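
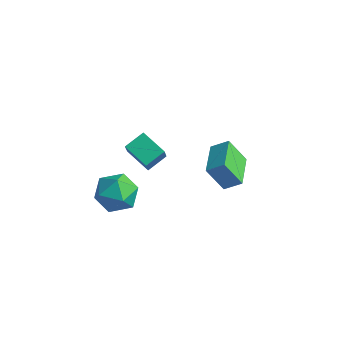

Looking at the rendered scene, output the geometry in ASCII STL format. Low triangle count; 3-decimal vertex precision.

solid 
facet normal 0.217 0.953 0.211
outer loop
vertex 1.184 -1.36 0.28
vertex 0.668 -1.493 1.412
vertex 1.885 -1.734 1.247
endloop
endfacet
facet normal 0.695 0.677 -0.242
outer loop
vertex 1.184 -1.36 0.28
vertex 1.885 -1.734 1.247
vertex 2.023 -2.276 0.127
endloop
endfacet
facet normal 0.345 0.453 -0.822
outer loop
vertex 1.184 -1.36 0.28
vertex 2.023 -2.276 0.127
vertex 0.892 -2.37 -0.399
endloop
endfacet
facet normal -0.349 0.590 -0.728
outer loop
vertex 1.184 -1.36 0.28
vertex 0.892 -2.37 -0.399
vertex 0.054 -1.886 0.395
endloop
endfacet
facet normal -0.428 0.899 -0.089
outer loop
vertex 1.184 -1.36 0.28
vertex 0.054 -1.886 0.395
vertex 0.668 -1.493 1.412
endloop
endfacet
facet normal 0.992 0.108 0.070
outer loop
vertex 2.023 -2.276 0.127
vertex 1.885 -1.734 1.247
vertex 2.026 -2.974 1.165
endloop
endfacet
facet normal 0.219 0.555 0.803
outer loop
vertex 1.885 -1.734 1.247
vertex 0.668 -1.493 1.412
vertex 1.188 -2.49 1.959
endloop
endfacet
facet normal -0.825 0.468 0.317
outer loop
vertex 0.668 -1.493 1.412
vertex 0.054 -1.886 0.395
vertex 0.057 -2.584 1.433
endloop
endfacet
facet normal -0.697 -0.032 -0.716
outer loop
vertex 0.054 -1.886 0.395
vertex 0.892 -2.37 -0.399
vertex 0.195 -3.126 0.313
endloop
endfacet
facet normal 0.425 -0.255 -0.869
outer loop
vertex 0.892 -2.37 -0.399
vertex 2.023 -2.276 0.127
vertex 1.412 -3.367 0.148
endloop
endfacet
facet normal 0.349 -0.590 0.728
outer loop
vertex 0.896 -3.5 1.28
vertex 2.026 -2.974 1.165
vertex 1.188 -2.49 1.959
endloop
endfacet
facet normal -0.345 -0.453 0.822
outer loop
vertex 0.896 -3.5 1.28
vertex 1.188 -2.49 1.959
vertex 0.057 -2.584 1.433
endloop
endfacet
facet normal -0.695 -0.677 0.242
outer loop
vertex 0.896 -3.5 1.28
vertex 0.057 -2.584 1.433
vertex 0.195 -3.126 0.313
endloop
endfacet
facet normal -0.217 -0.953 -0.211
outer loop
vertex 0.896 -3.5 1.28
vertex 0.195 -3.126 0.313
vertex 1.412 -3.367 0.148
endloop
endfacet
facet normal 0.428 -0.899 0.089
outer loop
vertex 0.896 -3.5 1.28
vertex 1.412 -3.367 0.148
vertex 2.026 -2.974 1.165
endloop
endfacet
facet normal 0.697 0.032 0.716
outer loop
vertex 1.188 -2.49 1.959
vertex 2.026 -2.974 1.165
vertex 1.885 -1.734 1.247
endloop
endfacet
facet normal -0.425 0.255 0.869
outer loop
vertex 0.057 -2.584 1.433
vertex 1.188 -2.49 1.959
vertex 0.668 -1.493 1.412
endloop
endfacet
facet normal -0.992 -0.108 -0.070
outer loop
vertex 0.195 -3.126 0.313
vertex 0.057 -2.584 1.433
vertex 0.054 -1.886 0.395
endloop
endfacet
facet normal -0.219 -0.555 -0.803
outer loop
vertex 1.412 -3.367 0.148
vertex 0.195 -3.126 0.313
vertex 0.892 -2.37 -0.399
endloop
endfacet
facet normal 0.825 -0.468 -0.317
outer loop
vertex 2.026 -2.974 1.165
vertex 1.412 -3.367 0.148
vertex 2.023 -2.276 0.127
endloop
endfacet
facet normal -0.338 0.465 -0.818
outer loop
vertex -0.074 -0.427 2.001
vertex 0.164 0.662 2.521
vertex 1.363 -0.451 1.393
endloop
endfacet
facet normal -0.194 -0.885 -0.423
outer loop
vertex 1.836 -1.102 2.539
vertex -0.074 -0.427 2.001
vertex 1.363 -0.451 1.393
endloop
endfacet
facet normal -0.338 0.465 -0.818
outer loop
vertex 1.363 -0.451 1.393
vertex 0.164 0.662 2.521
vertex 1.601 0.638 1.914
endloop
endfacet
facet normal 0.921 -0.015 -0.389
outer loop
vertex 1.601 0.638 1.914
vertex 1.836 -1.102 2.539
vertex 1.363 -0.451 1.393
endloop
endfacet
facet normal -0.921 0.016 0.389
outer loop
vertex -0.074 -0.427 2.001
vertex 0.637 0.011 3.667
vertex 0.164 0.662 2.521
endloop
endfacet
facet normal -0.194 -0.885 -0.423
outer loop
vertex 0.399 -1.078 3.146
vertex -0.074 -0.427 2.001
vertex 1.836 -1.102 2.539
endloop
endfacet
facet normal -0.921 0.015 0.389
outer loop
vertex 0.399 -1.078 3.146
vertex 0.637 0.011 3.667
vertex -0.074 -0.427 2.001
endloop
endfacet
facet normal 0.193 0.885 0.423
outer loop
vertex 0.164 0.662 2.521
vertex 0.637 0.011 3.667
vertex 1.601 0.638 1.914
endloop
endfacet
facet normal 0.921 -0.015 -0.389
outer loop
vertex 2.074 -0.013 3.059
vertex 1.836 -1.102 2.539
vertex 1.601 0.638 1.914
endloop
endfacet
facet normal 0.194 0.885 0.423
outer loop
vertex 1.601 0.638 1.914
vertex 0.637 0.011 3.667
vertex 2.074 -0.013 3.059
endloop
endfacet
facet normal 0.338 -0.465 0.818
outer loop
vertex 2.074 -0.013 3.059
vertex 0.399 -1.078 3.146
vertex 1.836 -1.102 2.539
endloop
endfacet
facet normal 0.338 -0.465 0.818
outer loop
vertex 0.637 0.011 3.667
vertex 0.399 -1.078 3.146
vertex 2.074 -0.013 3.059
endloop
endfacet
facet normal -0.566 0.824 0.005
outer loop
vertex 2.544 4.349 1.165
vertex 3.304 4.88 -0.273
vertex 1.773 3.823 0.563
endloop
endfacet
facet normal -0.445 -0.310 0.840
outer loop
vertex 2.956 2.1 0.553
vertex 2.544 4.349 1.165
vertex 1.773 3.823 0.563
endloop
endfacet
facet normal -0.566 0.824 0.005
outer loop
vertex 1.773 3.823 0.563
vertex 3.304 4.88 -0.273
vertex 2.533 4.354 -0.874
endloop
endfacet
facet normal -0.694 -0.473 -0.542
outer loop
vertex 2.533 4.354 -0.874
vertex 2.956 2.1 0.553
vertex 1.773 3.823 0.563
endloop
endfacet
facet normal 0.694 0.474 0.542
outer loop
vertex 2.544 4.349 1.165
vertex 4.487 3.157 -0.283
vertex 3.304 4.88 -0.273
endloop
endfacet
facet normal -0.444 -0.310 0.841
outer loop
vertex 3.727 2.626 1.154
vertex 2.544 4.349 1.165
vertex 2.956 2.1 0.553
endloop
endfacet
facet normal 0.694 0.473 0.542
outer loop
vertex 3.727 2.626 1.154
vertex 4.487 3.157 -0.283
vertex 2.544 4.349 1.165
endloop
endfacet
facet normal 0.444 0.310 -0.841
outer loop
vertex 3.304 4.88 -0.273
vertex 4.487 3.157 -0.283
vertex 2.533 4.354 -0.874
endloop
endfacet
facet normal -0.694 -0.473 -0.542
outer loop
vertex 3.716 2.631 -0.885
vertex 2.956 2.1 0.553
vertex 2.533 4.354 -0.874
endloop
endfacet
facet normal 0.444 0.310 -0.840
outer loop
vertex 2.533 4.354 -0.874
vertex 4.487 3.157 -0.283
vertex 3.716 2.631 -0.885
endloop
endfacet
facet normal 0.566 -0.824 -0.005
outer loop
vertex 3.716 2.631 -0.885
vertex 3.727 2.626 1.154
vertex 2.956 2.1 0.553
endloop
endfacet
facet normal 0.566 -0.824 -0.005
outer loop
vertex 4.487 3.157 -0.283
vertex 3.727 2.626 1.154
vertex 3.716 2.631 -0.885
endloop
endfacet

endsolid


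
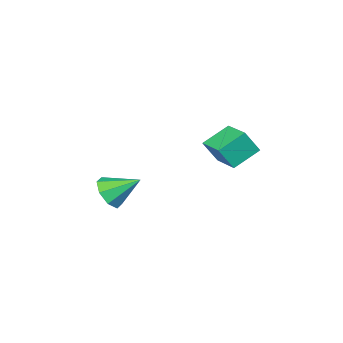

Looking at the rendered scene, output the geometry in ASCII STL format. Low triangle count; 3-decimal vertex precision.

solid 
facet normal 0.606 -0.560 -0.565
outer loop
vertex 3.447 -2.878 -0.41
vertex 2.692 -3.254 -0.847
vertex 3.249 -2.499 -0.998
endloop
endfacet
facet normal 0.384 0.829 0.405
outer loop
vertex 3.447 -2.878 -0.41
vertex 3.249 -2.499 -0.998
vertex 1.668 -2.306 0.107
endloop
endfacet
facet normal 0.607 -0.560 -0.564
outer loop
vertex 3.249 -2.499 -0.998
vertex 2.692 -3.254 -0.847
vertex 2.725 -2.563 -1.498
endloop
endfacet
facet normal 0.019 0.989 -0.146
outer loop
vertex 3.249 -2.499 -0.998
vertex 2.725 -2.563 -1.498
vertex 1.668 -2.306 0.107
endloop
endfacet
facet normal 0.605 -0.561 -0.565
outer loop
vertex 2.725 -2.563 -1.498
vertex 2.692 -3.254 -0.847
vertex 2.181 -3.031 -1.616
endloop
endfacet
facet normal -0.520 0.721 -0.458
outer loop
vertex 2.725 -2.563 -1.498
vertex 2.181 -3.031 -1.616
vertex 1.668 -2.306 0.107
endloop
endfacet
facet normal 0.606 -0.560 -0.565
outer loop
vertex 2.181 -3.031 -1.616
vertex 2.692 -3.254 -0.847
vertex 1.937 -3.63 -1.284
endloop
endfacet
facet normal -0.919 0.181 -0.350
outer loop
vertex 2.181 -3.031 -1.616
vertex 1.937 -3.63 -1.284
vertex 1.668 -2.306 0.107
endloop
endfacet
facet normal 0.606 -0.561 -0.564
outer loop
vertex 1.937 -3.63 -1.284
vertex 2.692 -3.254 -0.847
vertex 2.135 -4.008 -0.695
endloop
endfacet
facet normal -0.943 -0.313 0.116
outer loop
vertex 1.937 -3.63 -1.284
vertex 2.135 -4.008 -0.695
vertex 1.668 -2.306 0.107
endloop
endfacet
facet normal 0.605 -0.561 -0.565
outer loop
vertex 2.135 -4.008 -0.695
vertex 2.692 -3.254 -0.847
vertex 2.659 -3.945 -0.196
endloop
endfacet
facet normal -0.577 -0.472 0.666
outer loop
vertex 2.135 -4.008 -0.695
vertex 2.659 -3.945 -0.196
vertex 1.668 -2.306 0.107
endloop
endfacet
facet normal 0.606 -0.561 -0.564
outer loop
vertex 2.659 -3.945 -0.196
vertex 2.692 -3.254 -0.847
vertex 3.203 -3.477 -0.077
endloop
endfacet
facet normal -0.038 -0.204 0.978
outer loop
vertex 2.659 -3.945 -0.196
vertex 3.203 -3.477 -0.077
vertex 1.668 -2.306 0.107
endloop
endfacet
facet normal 0.606 -0.561 -0.564
outer loop
vertex 3.203 -3.477 -0.077
vertex 2.692 -3.254 -0.847
vertex 3.447 -2.878 -0.41
endloop
endfacet
facet normal 0.361 0.336 0.870
outer loop
vertex 3.203 -3.477 -0.077
vertex 3.447 -2.878 -0.41
vertex 1.668 -2.306 0.107
endloop
endfacet
facet normal -0.878 0.048 0.477
outer loop
vertex -3.413 -2.806 1.782
vertex -3.127 -1.148 2.142
vertex -4.011 -2.456 0.647
endloop
endfacet
facet normal -0.167 -0.964 -0.209
outer loop
vertex -2.633 -2.532 -0.102
vertex -3.413 -2.806 1.782
vertex -4.011 -2.456 0.647
endloop
endfacet
facet normal -0.878 0.048 0.477
outer loop
vertex -4.011 -2.456 0.647
vertex -3.127 -1.148 2.142
vertex -3.725 -0.799 1.006
endloop
endfacet
facet normal -0.450 0.263 -0.854
outer loop
vertex -3.725 -0.799 1.006
vertex -2.633 -2.532 -0.102
vertex -4.011 -2.456 0.647
endloop
endfacet
facet normal 0.450 -0.263 0.854
outer loop
vertex -3.413 -2.806 1.782
vertex -1.749 -1.224 1.393
vertex -3.127 -1.148 2.142
endloop
endfacet
facet normal -0.166 -0.964 -0.209
outer loop
vertex -2.035 -2.881 1.034
vertex -3.413 -2.806 1.782
vertex -2.633 -2.532 -0.102
endloop
endfacet
facet normal 0.449 -0.263 0.854
outer loop
vertex -2.035 -2.881 1.034
vertex -1.749 -1.224 1.393
vertex -3.413 -2.806 1.782
endloop
endfacet
facet normal 0.166 0.964 0.208
outer loop
vertex -3.127 -1.148 2.142
vertex -1.749 -1.224 1.393
vertex -3.725 -0.799 1.006
endloop
endfacet
facet normal -0.449 0.263 -0.854
outer loop
vertex -2.347 -0.874 0.258
vertex -2.633 -2.532 -0.102
vertex -3.725 -0.799 1.006
endloop
endfacet
facet normal 0.166 0.964 0.210
outer loop
vertex -3.725 -0.799 1.006
vertex -1.749 -1.224 1.393
vertex -2.347 -0.874 0.258
endloop
endfacet
facet normal 0.878 -0.048 -0.477
outer loop
vertex -2.347 -0.874 0.258
vertex -2.035 -2.881 1.034
vertex -2.633 -2.532 -0.102
endloop
endfacet
facet normal 0.878 -0.048 -0.477
outer loop
vertex -1.749 -1.224 1.393
vertex -2.035 -2.881 1.034
vertex -2.347 -0.874 0.258
endloop
endfacet

endsolid


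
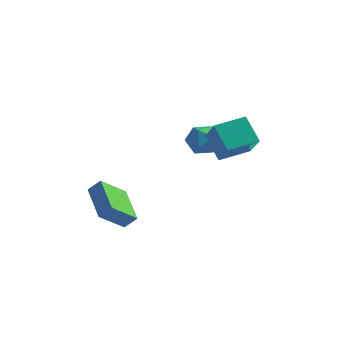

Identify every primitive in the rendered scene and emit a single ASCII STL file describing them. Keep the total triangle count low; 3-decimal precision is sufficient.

solid 
facet normal 0.403 -0.095 0.910
outer loop
vertex -0.316 2.024 1.734
vertex -0.726 1.177 1.827
vertex 0.139 1.244 1.451
endloop
endfacet
facet normal 0.820 0.302 0.487
outer loop
vertex -0.316 2.024 1.734
vertex 0.139 1.244 1.451
vertex 0.166 2.028 0.92
endloop
endfacet
facet normal 0.437 0.860 0.263
outer loop
vertex -0.316 2.024 1.734
vertex 0.166 2.028 0.92
vertex -0.682 2.444 0.969
endloop
endfacet
facet normal -0.215 0.809 0.547
outer loop
vertex -0.316 2.024 1.734
vertex -0.682 2.444 0.969
vertex -1.234 1.918 1.53
endloop
endfacet
facet normal -0.236 0.218 0.947
outer loop
vertex -0.316 2.024 1.734
vertex -1.234 1.918 1.53
vertex -0.726 1.177 1.827
endloop
endfacet
facet normal 0.992 -0.091 -0.084
outer loop
vertex 0.166 2.028 0.92
vertex 0.139 1.244 1.451
vertex 0.054 1.182 0.51
endloop
endfacet
facet normal 0.318 -0.733 0.601
outer loop
vertex 0.139 1.244 1.451
vertex -0.726 1.177 1.827
vertex -0.498 0.656 1.071
endloop
endfacet
facet normal -0.716 -0.226 0.661
outer loop
vertex -0.726 1.177 1.827
vertex -1.234 1.918 1.53
vertex -1.346 1.072 1.12
endloop
endfacet
facet normal -0.683 0.731 0.014
outer loop
vertex -1.234 1.918 1.53
vertex -0.682 2.444 0.969
vertex -1.319 1.856 0.589
endloop
endfacet
facet normal 0.373 0.813 -0.448
outer loop
vertex -0.682 2.444 0.969
vertex 0.166 2.028 0.92
vertex -0.454 1.923 0.213
endloop
endfacet
facet normal 0.215 -0.809 -0.547
outer loop
vertex -0.864 1.076 0.306
vertex 0.054 1.182 0.51
vertex -0.498 0.656 1.071
endloop
endfacet
facet normal -0.437 -0.860 -0.263
outer loop
vertex -0.864 1.076 0.306
vertex -0.498 0.656 1.071
vertex -1.346 1.072 1.12
endloop
endfacet
facet normal -0.820 -0.302 -0.487
outer loop
vertex -0.864 1.076 0.306
vertex -1.346 1.072 1.12
vertex -1.319 1.856 0.589
endloop
endfacet
facet normal -0.403 0.095 -0.910
outer loop
vertex -0.864 1.076 0.306
vertex -1.319 1.856 0.589
vertex -0.454 1.923 0.213
endloop
endfacet
facet normal 0.236 -0.218 -0.947
outer loop
vertex -0.864 1.076 0.306
vertex -0.454 1.923 0.213
vertex 0.054 1.182 0.51
endloop
endfacet
facet normal 0.683 -0.731 -0.014
outer loop
vertex -0.498 0.656 1.071
vertex 0.054 1.182 0.51
vertex 0.139 1.244 1.451
endloop
endfacet
facet normal -0.373 -0.813 0.448
outer loop
vertex -1.346 1.072 1.12
vertex -0.498 0.656 1.071
vertex -0.726 1.177 1.827
endloop
endfacet
facet normal -0.992 0.091 0.084
outer loop
vertex -1.319 1.856 0.589
vertex -1.346 1.072 1.12
vertex -1.234 1.918 1.53
endloop
endfacet
facet normal -0.318 0.733 -0.601
outer loop
vertex -0.454 1.923 0.213
vertex -1.319 1.856 0.589
vertex -0.682 2.444 0.969
endloop
endfacet
facet normal 0.716 0.226 -0.661
outer loop
vertex 0.054 1.182 0.51
vertex -0.454 1.923 0.213
vertex 0.166 2.028 0.92
endloop
endfacet
facet normal -0.705 -0.696 -0.137
outer loop
vertex 0.619 -0.534 3.292
vertex -0.154 0.52 1.913
vertex 1.519 -1.241 2.247
endloop
endfacet
facet normal 0.407 -0.555 0.726
outer loop
vertex 2.654 -0.12 2.467
vertex 0.619 -0.534 3.292
vertex 1.519 -1.241 2.247
endloop
endfacet
facet normal -0.705 -0.696 -0.137
outer loop
vertex 1.519 -1.241 2.247
vertex -0.154 0.52 1.913
vertex 0.746 -0.187 0.868
endloop
endfacet
facet normal 0.581 -0.456 -0.674
outer loop
vertex 0.746 -0.187 0.868
vertex 2.654 -0.12 2.467
vertex 1.519 -1.241 2.247
endloop
endfacet
facet normal -0.581 0.456 0.674
outer loop
vertex 0.619 -0.534 3.292
vertex 0.981 1.641 2.133
vertex -0.154 0.52 1.913
endloop
endfacet
facet normal 0.407 -0.555 0.726
outer loop
vertex 1.754 0.587 3.512
vertex 0.619 -0.534 3.292
vertex 2.654 -0.12 2.467
endloop
endfacet
facet normal -0.581 0.456 0.674
outer loop
vertex 1.754 0.587 3.512
vertex 0.981 1.641 2.133
vertex 0.619 -0.534 3.292
endloop
endfacet
facet normal -0.407 0.555 -0.726
outer loop
vertex -0.154 0.52 1.913
vertex 0.981 1.641 2.133
vertex 0.746 -0.187 0.868
endloop
endfacet
facet normal 0.581 -0.456 -0.674
outer loop
vertex 1.881 0.934 1.088
vertex 2.654 -0.12 2.467
vertex 0.746 -0.187 0.868
endloop
endfacet
facet normal -0.407 0.555 -0.726
outer loop
vertex 0.746 -0.187 0.868
vertex 0.981 1.641 2.133
vertex 1.881 0.934 1.088
endloop
endfacet
facet normal 0.705 0.696 0.137
outer loop
vertex 1.881 0.934 1.088
vertex 1.754 0.587 3.512
vertex 2.654 -0.12 2.467
endloop
endfacet
facet normal 0.705 0.696 0.137
outer loop
vertex 0.981 1.641 2.133
vertex 1.754 0.587 3.512
vertex 1.881 0.934 1.088
endloop
endfacet
facet normal -0.668 -0.240 -0.704
outer loop
vertex -3.811 -3.545 -1.911
vertex -5.024 -1.896 -1.322
vertex -2.978 -2.526 -3.049
endloop
endfacet
facet normal 0.569 -0.774 -0.277
outer loop
vertex -2.416 -2.324 -2.458
vertex -3.811 -3.545 -1.911
vertex -2.978 -2.526 -3.049
endloop
endfacet
facet normal -0.668 -0.240 -0.704
outer loop
vertex -2.978 -2.526 -3.049
vertex -5.024 -1.896 -1.322
vertex -4.191 -0.877 -2.46
endloop
endfacet
facet normal 0.478 0.586 -0.655
outer loop
vertex -4.191 -0.877 -2.46
vertex -2.416 -2.324 -2.458
vertex -2.978 -2.526 -3.049
endloop
endfacet
facet normal -0.478 -0.586 0.655
outer loop
vertex -3.811 -3.545 -1.911
vertex -4.462 -1.694 -0.731
vertex -5.024 -1.896 -1.322
endloop
endfacet
facet normal 0.569 -0.774 -0.277
outer loop
vertex -3.249 -3.343 -1.32
vertex -3.811 -3.545 -1.911
vertex -2.416 -2.324 -2.458
endloop
endfacet
facet normal -0.478 -0.586 0.655
outer loop
vertex -3.249 -3.343 -1.32
vertex -4.462 -1.694 -0.731
vertex -3.811 -3.545 -1.911
endloop
endfacet
facet normal -0.569 0.774 0.277
outer loop
vertex -5.024 -1.896 -1.322
vertex -4.462 -1.694 -0.731
vertex -4.191 -0.877 -2.46
endloop
endfacet
facet normal 0.478 0.586 -0.655
outer loop
vertex -3.629 -0.675 -1.869
vertex -2.416 -2.324 -2.458
vertex -4.191 -0.877 -2.46
endloop
endfacet
facet normal -0.569 0.774 0.277
outer loop
vertex -4.191 -0.877 -2.46
vertex -4.462 -1.694 -0.731
vertex -3.629 -0.675 -1.869
endloop
endfacet
facet normal 0.668 0.240 0.704
outer loop
vertex -3.629 -0.675 -1.869
vertex -3.249 -3.343 -1.32
vertex -2.416 -2.324 -2.458
endloop
endfacet
facet normal 0.668 0.240 0.704
outer loop
vertex -4.462 -1.694 -0.731
vertex -3.249 -3.343 -1.32
vertex -3.629 -0.675 -1.869
endloop
endfacet

endsolid


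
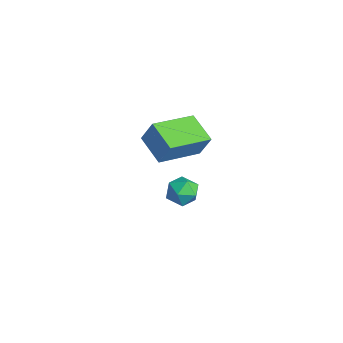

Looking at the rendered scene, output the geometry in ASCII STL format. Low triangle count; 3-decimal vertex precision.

solid 
facet normal -0.941 -0.053 0.335
outer loop
vertex -1.399 -3.151 3.764
vertex -1.66 -1.41 3.305
vertex -1.706 -3.437 2.856
endloop
endfacet
facet normal 0.144 -0.957 0.253
outer loop
vertex -0.52 -3.37 2.435
vertex -1.399 -3.151 3.764
vertex -1.706 -3.437 2.856
endloop
endfacet
facet normal -0.941 -0.053 0.335
outer loop
vertex -1.706 -3.437 2.856
vertex -1.66 -1.41 3.305
vertex -1.967 -1.695 2.397
endloop
endfacet
facet normal -0.306 -0.285 -0.908
outer loop
vertex -1.967 -1.695 2.397
vertex -0.52 -3.37 2.435
vertex -1.706 -3.437 2.856
endloop
endfacet
facet normal 0.306 0.285 0.908
outer loop
vertex -1.399 -3.151 3.764
vertex -0.474 -1.343 2.884
vertex -1.66 -1.41 3.305
endloop
endfacet
facet normal 0.143 -0.957 0.252
outer loop
vertex -0.213 -3.085 3.343
vertex -1.399 -3.151 3.764
vertex -0.52 -3.37 2.435
endloop
endfacet
facet normal 0.306 0.285 0.908
outer loop
vertex -0.213 -3.085 3.343
vertex -0.474 -1.343 2.884
vertex -1.399 -3.151 3.764
endloop
endfacet
facet normal -0.143 0.957 -0.252
outer loop
vertex -1.66 -1.41 3.305
vertex -0.474 -1.343 2.884
vertex -1.967 -1.695 2.397
endloop
endfacet
facet normal -0.306 -0.285 -0.908
outer loop
vertex -0.781 -1.629 1.976
vertex -0.52 -3.37 2.435
vertex -1.967 -1.695 2.397
endloop
endfacet
facet normal -0.143 0.957 -0.253
outer loop
vertex -1.967 -1.695 2.397
vertex -0.474 -1.343 2.884
vertex -0.781 -1.629 1.976
endloop
endfacet
facet normal 0.941 0.053 -0.335
outer loop
vertex -0.781 -1.629 1.976
vertex -0.213 -3.085 3.343
vertex -0.52 -3.37 2.435
endloop
endfacet
facet normal 0.941 0.053 -0.335
outer loop
vertex -0.474 -1.343 2.884
vertex -0.213 -3.085 3.343
vertex -0.781 -1.629 1.976
endloop
endfacet
facet normal -0.046 0.918 -0.394
outer loop
vertex -1.997 -1.117 -1.968
vertex -2.68 -1.099 -1.846
vertex -2.235 -0.87 -1.365
endloop
endfacet
facet normal 0.591 0.801 -0.095
outer loop
vertex -1.997 -1.117 -1.968
vertex -2.235 -0.87 -1.365
vertex -1.677 -1.283 -1.375
endloop
endfacet
facet normal 0.882 0.231 -0.411
outer loop
vertex -1.997 -1.117 -1.968
vertex -1.677 -1.283 -1.375
vertex -1.778 -1.767 -1.863
endloop
endfacet
facet normal 0.425 -0.003 -0.905
outer loop
vertex -1.997 -1.117 -1.968
vertex -1.778 -1.767 -1.863
vertex -2.397 -1.653 -2.154
endloop
endfacet
facet normal -0.149 0.421 -0.895
outer loop
vertex -1.997 -1.117 -1.968
vertex -2.397 -1.653 -2.154
vertex -2.68 -1.099 -1.846
endloop
endfacet
facet normal 0.486 0.642 0.593
outer loop
vertex -1.677 -1.283 -1.375
vertex -2.235 -0.87 -1.365
vertex -2.163 -1.367 -0.886
endloop
endfacet
facet normal -0.545 0.831 0.108
outer loop
vertex -2.235 -0.87 -1.365
vertex -2.68 -1.099 -1.846
vertex -2.782 -1.253 -1.177
endloop
endfacet
facet normal -0.711 0.027 -0.702
outer loop
vertex -2.68 -1.099 -1.846
vertex -2.397 -1.653 -2.154
vertex -2.883 -1.737 -1.665
endloop
endfacet
facet normal 0.216 -0.661 -0.718
outer loop
vertex -2.397 -1.653 -2.154
vertex -1.778 -1.767 -1.863
vertex -2.325 -2.15 -1.675
endloop
endfacet
facet normal 0.956 -0.281 0.081
outer loop
vertex -1.778 -1.767 -1.863
vertex -1.677 -1.283 -1.375
vertex -1.88 -1.921 -1.194
endloop
endfacet
facet normal -0.425 0.003 0.905
outer loop
vertex -2.563 -1.903 -1.072
vertex -2.163 -1.367 -0.886
vertex -2.782 -1.253 -1.177
endloop
endfacet
facet normal -0.882 -0.231 0.411
outer loop
vertex -2.563 -1.903 -1.072
vertex -2.782 -1.253 -1.177
vertex -2.883 -1.737 -1.665
endloop
endfacet
facet normal -0.591 -0.801 0.095
outer loop
vertex -2.563 -1.903 -1.072
vertex -2.883 -1.737 -1.665
vertex -2.325 -2.15 -1.675
endloop
endfacet
facet normal 0.046 -0.918 0.394
outer loop
vertex -2.563 -1.903 -1.072
vertex -2.325 -2.15 -1.675
vertex -1.88 -1.921 -1.194
endloop
endfacet
facet normal 0.149 -0.421 0.895
outer loop
vertex -2.563 -1.903 -1.072
vertex -1.88 -1.921 -1.194
vertex -2.163 -1.367 -0.886
endloop
endfacet
facet normal -0.216 0.661 0.718
outer loop
vertex -2.782 -1.253 -1.177
vertex -2.163 -1.367 -0.886
vertex -2.235 -0.87 -1.365
endloop
endfacet
facet normal -0.956 0.281 -0.081
outer loop
vertex -2.883 -1.737 -1.665
vertex -2.782 -1.253 -1.177
vertex -2.68 -1.099 -1.846
endloop
endfacet
facet normal -0.486 -0.642 -0.593
outer loop
vertex -2.325 -2.15 -1.675
vertex -2.883 -1.737 -1.665
vertex -2.397 -1.653 -2.154
endloop
endfacet
facet normal 0.545 -0.831 -0.108
outer loop
vertex -1.88 -1.921 -1.194
vertex -2.325 -2.15 -1.675
vertex -1.778 -1.767 -1.863
endloop
endfacet
facet normal 0.711 -0.027 0.702
outer loop
vertex -2.163 -1.367 -0.886
vertex -1.88 -1.921 -1.194
vertex -1.677 -1.283 -1.375
endloop
endfacet

endsolid


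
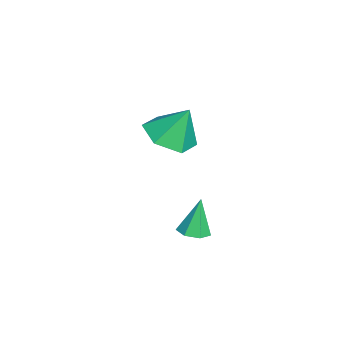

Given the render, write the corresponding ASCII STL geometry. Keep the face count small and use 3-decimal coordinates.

solid 
facet normal 0.223 -0.152 -0.963
outer loop
vertex 1.867 -1.804 -4.488
vertex 1.359 -1.529 -4.649
vertex 1.902 -1.289 -4.561
endloop
endfacet
facet normal 0.831 0.022 0.555
outer loop
vertex 1.867 -1.804 -4.488
vertex 1.902 -1.289 -4.561
vertex 1.041 -1.311 -3.271
endloop
endfacet
facet normal 0.223 -0.151 -0.963
outer loop
vertex 1.902 -1.289 -4.561
vertex 1.359 -1.529 -4.649
vertex 1.528 -0.955 -4.7
endloop
endfacet
facet normal 0.538 0.757 0.372
outer loop
vertex 1.902 -1.289 -4.561
vertex 1.528 -0.955 -4.7
vertex 1.041 -1.311 -3.271
endloop
endfacet
facet normal 0.221 -0.151 -0.963
outer loop
vertex 1.528 -0.955 -4.7
vertex 1.359 -1.529 -4.649
vertex 1.026 -1.053 -4.8
endloop
endfacet
facet normal -0.220 0.961 0.164
outer loop
vertex 1.528 -0.955 -4.7
vertex 1.026 -1.053 -4.8
vertex 1.041 -1.311 -3.271
endloop
endfacet
facet normal 0.221 -0.151 -0.964
outer loop
vertex 1.026 -1.053 -4.8
vertex 1.359 -1.529 -4.649
vertex 0.775 -1.509 -4.786
endloop
endfacet
facet normal -0.871 0.482 0.090
outer loop
vertex 1.026 -1.053 -4.8
vertex 0.775 -1.509 -4.786
vertex 1.041 -1.311 -3.271
endloop
endfacet
facet normal 0.221 -0.151 -0.964
outer loop
vertex 0.775 -1.509 -4.786
vertex 1.359 -1.529 -4.649
vertex 0.963 -1.98 -4.669
endloop
endfacet
facet normal -0.926 -0.319 0.204
outer loop
vertex 0.775 -1.509 -4.786
vertex 0.963 -1.98 -4.669
vertex 1.041 -1.311 -3.271
endloop
endfacet
facet normal 0.222 -0.153 -0.963
outer loop
vertex 0.963 -1.98 -4.669
vertex 1.359 -1.529 -4.649
vertex 1.449 -2.111 -4.536
endloop
endfacet
facet normal -0.342 -0.840 0.421
outer loop
vertex 0.963 -1.98 -4.669
vertex 1.449 -2.111 -4.536
vertex 1.041 -1.311 -3.271
endloop
endfacet
facet normal 0.223 -0.153 -0.963
outer loop
vertex 1.449 -2.111 -4.536
vertex 1.359 -1.529 -4.649
vertex 1.867 -1.804 -4.488
endloop
endfacet
facet normal 0.439 -0.688 0.577
outer loop
vertex 1.449 -2.111 -4.536
vertex 1.867 -1.804 -4.488
vertex 1.041 -1.311 -3.271
endloop
endfacet
facet normal -0.027 -0.454 -0.891
outer loop
vertex -1.891 -2.134 -3.155
vertex -2.8 -2.626 -2.877
vertex -2.834 -1.673 -3.362
endloop
endfacet
facet normal 0.417 0.902 0.111
outer loop
vertex -1.891 -2.134 -3.155
vertex -2.834 -1.673 -3.362
vertex -2.76 -1.934 -1.523
endloop
endfacet
facet normal -0.027 -0.454 -0.891
outer loop
vertex -2.834 -1.673 -3.362
vertex -2.8 -2.626 -2.877
vertex -3.743 -2.165 -3.084
endloop
endfacet
facet normal -0.437 0.888 0.144
outer loop
vertex -2.834 -1.673 -3.362
vertex -3.743 -2.165 -3.084
vertex -2.76 -1.934 -1.523
endloop
endfacet
facet normal -0.027 -0.455 -0.890
outer loop
vertex -3.743 -2.165 -3.084
vertex -2.8 -2.626 -2.877
vertex -3.709 -3.117 -2.598
endloop
endfacet
facet normal -0.839 0.223 0.496
outer loop
vertex -3.743 -2.165 -3.084
vertex -3.709 -3.117 -2.598
vertex -2.76 -1.934 -1.523
endloop
endfacet
facet normal -0.027 -0.455 -0.890
outer loop
vertex -3.709 -3.117 -2.598
vertex -2.8 -2.626 -2.877
vertex -2.766 -3.578 -2.391
endloop
endfacet
facet normal -0.389 -0.429 0.815
outer loop
vertex -3.709 -3.117 -2.598
vertex -2.766 -3.578 -2.391
vertex -2.76 -1.934 -1.523
endloop
endfacet
facet normal -0.026 -0.455 -0.890
outer loop
vertex -2.766 -3.578 -2.391
vertex -2.8 -2.626 -2.877
vertex -1.857 -3.087 -2.669
endloop
endfacet
facet normal 0.464 -0.415 0.783
outer loop
vertex -2.766 -3.578 -2.391
vertex -1.857 -3.087 -2.669
vertex -2.76 -1.934 -1.523
endloop
endfacet
facet normal -0.026 -0.455 -0.890
outer loop
vertex -1.857 -3.087 -2.669
vertex -2.8 -2.626 -2.877
vertex -1.891 -2.134 -3.155
endloop
endfacet
facet normal 0.867 0.251 0.431
outer loop
vertex -1.857 -3.087 -2.669
vertex -1.891 -2.134 -3.155
vertex -2.76 -1.934 -1.523
endloop
endfacet

endsolid


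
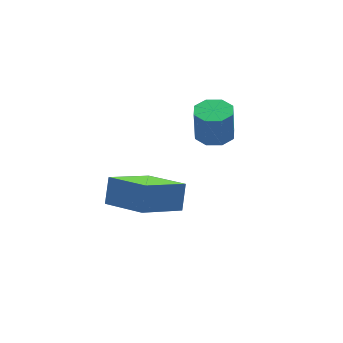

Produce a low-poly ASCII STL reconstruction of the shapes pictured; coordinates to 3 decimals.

solid 
facet normal -0.339 -0.445 -0.829
outer loop
vertex -2.334 -3.773 2.594
vertex -3.042 -2.029 1.948
vertex -0.505 -3.385 1.637
endloop
endfacet
facet normal 0.356 -0.876 0.325
outer loop
vertex -0.098 -2.851 2.632
vertex -2.334 -3.773 2.594
vertex -0.505 -3.385 1.637
endloop
endfacet
facet normal -0.339 -0.445 -0.829
outer loop
vertex -0.505 -3.385 1.637
vertex -3.042 -2.029 1.948
vertex -1.213 -1.641 0.991
endloop
endfacet
facet normal 0.871 0.185 -0.455
outer loop
vertex -1.213 -1.641 0.991
vertex -0.098 -2.851 2.632
vertex -0.505 -3.385 1.637
endloop
endfacet
facet normal -0.871 -0.185 0.455
outer loop
vertex -2.334 -3.773 2.594
vertex -2.635 -1.495 2.943
vertex -3.042 -2.029 1.948
endloop
endfacet
facet normal 0.356 -0.876 0.325
outer loop
vertex -1.927 -3.239 3.589
vertex -2.334 -3.773 2.594
vertex -0.098 -2.851 2.632
endloop
endfacet
facet normal -0.871 -0.185 0.455
outer loop
vertex -1.927 -3.239 3.589
vertex -2.635 -1.495 2.943
vertex -2.334 -3.773 2.594
endloop
endfacet
facet normal -0.356 0.876 -0.325
outer loop
vertex -3.042 -2.029 1.948
vertex -2.635 -1.495 2.943
vertex -1.213 -1.641 0.991
endloop
endfacet
facet normal 0.871 0.185 -0.455
outer loop
vertex -0.806 -1.107 1.986
vertex -0.098 -2.851 2.632
vertex -1.213 -1.641 0.991
endloop
endfacet
facet normal -0.356 0.876 -0.325
outer loop
vertex -1.213 -1.641 0.991
vertex -2.635 -1.495 2.943
vertex -0.806 -1.107 1.986
endloop
endfacet
facet normal 0.339 0.445 0.829
outer loop
vertex -0.806 -1.107 1.986
vertex -1.927 -3.239 3.589
vertex -0.098 -2.851 2.632
endloop
endfacet
facet normal 0.339 0.445 0.829
outer loop
vertex -2.635 -1.495 2.943
vertex -1.927 -3.239 3.589
vertex -0.806 -1.107 1.986
endloop
endfacet
facet normal 0.044 0.000 -0.999
outer loop
vertex 3.158 0.418 2.479
vertex 2.523 -0.1 2.451
vertex 2.607 0.716 2.455
endloop
endfacet
facet normal 0.475 0.880 0.021
outer loop
vertex 3.158 0.418 2.479
vertex 2.607 0.716 2.455
vertex 3.093 0.417 3.977
endloop
endfacet
facet normal 0.475 0.880 0.021
outer loop
vertex 3.093 0.417 3.977
vertex 2.607 0.716 2.455
vertex 2.542 0.715 3.953
endloop
endfacet
facet normal -0.044 -0.000 0.999
outer loop
vertex 3.093 0.417 3.977
vertex 2.542 0.715 3.953
vertex 2.457 -0.1 3.949
endloop
endfacet
facet normal 0.043 0.000 -0.999
outer loop
vertex 2.607 0.716 2.455
vertex 2.523 -0.1 2.451
vertex 2.006 0.537 2.429
endloop
endfacet
facet normal -0.285 0.958 -0.012
outer loop
vertex 2.607 0.716 2.455
vertex 2.006 0.537 2.429
vertex 2.542 0.715 3.953
endloop
endfacet
facet normal -0.285 0.958 -0.012
outer loop
vertex 2.542 0.715 3.953
vertex 2.006 0.537 2.429
vertex 1.941 0.536 3.927
endloop
endfacet
facet normal -0.043 -0.000 0.999
outer loop
vertex 2.542 0.715 3.953
vertex 1.941 0.536 3.927
vertex 2.457 -0.1 3.949
endloop
endfacet
facet normal 0.044 0.001 -0.999
outer loop
vertex 2.006 0.537 2.429
vertex 2.523 -0.1 2.451
vertex 1.708 -0.015 2.415
endloop
endfacet
facet normal -0.879 0.475 -0.038
outer loop
vertex 2.006 0.537 2.429
vertex 1.708 -0.015 2.415
vertex 1.941 0.536 3.927
endloop
endfacet
facet normal -0.879 0.475 -0.038
outer loop
vertex 1.941 0.536 3.927
vertex 1.708 -0.015 2.415
vertex 1.643 -0.016 3.914
endloop
endfacet
facet normal -0.043 -0.000 0.999
outer loop
vertex 1.941 0.536 3.927
vertex 1.643 -0.016 3.914
vertex 2.457 -0.1 3.949
endloop
endfacet
facet normal 0.044 -0.000 -0.999
outer loop
vertex 1.708 -0.015 2.415
vertex 2.523 -0.1 2.451
vertex 1.887 -0.617 2.423
endloop
endfacet
facet normal -0.958 -0.285 -0.042
outer loop
vertex 1.708 -0.015 2.415
vertex 1.887 -0.617 2.423
vertex 1.643 -0.016 3.914
endloop
endfacet
facet normal -0.958 -0.285 -0.042
outer loop
vertex 1.643 -0.016 3.914
vertex 1.887 -0.617 2.423
vertex 1.822 -0.618 3.921
endloop
endfacet
facet normal -0.043 -0.001 0.999
outer loop
vertex 1.643 -0.016 3.914
vertex 1.822 -0.618 3.921
vertex 2.457 -0.1 3.949
endloop
endfacet
facet normal 0.044 0.000 -0.999
outer loop
vertex 1.887 -0.617 2.423
vertex 2.523 -0.1 2.451
vertex 2.438 -0.915 2.447
endloop
endfacet
facet normal -0.475 -0.880 -0.021
outer loop
vertex 1.887 -0.617 2.423
vertex 2.438 -0.915 2.447
vertex 1.822 -0.618 3.921
endloop
endfacet
facet normal -0.475 -0.880 -0.021
outer loop
vertex 1.822 -0.618 3.921
vertex 2.438 -0.915 2.447
vertex 2.373 -0.916 3.945
endloop
endfacet
facet normal -0.044 -0.000 0.999
outer loop
vertex 1.822 -0.618 3.921
vertex 2.373 -0.916 3.945
vertex 2.457 -0.1 3.949
endloop
endfacet
facet normal 0.043 0.000 -0.999
outer loop
vertex 2.438 -0.915 2.447
vertex 2.523 -0.1 2.451
vertex 3.039 -0.736 2.473
endloop
endfacet
facet normal 0.285 -0.958 0.012
outer loop
vertex 2.438 -0.915 2.447
vertex 3.039 -0.736 2.473
vertex 2.373 -0.916 3.945
endloop
endfacet
facet normal 0.285 -0.958 0.012
outer loop
vertex 2.373 -0.916 3.945
vertex 3.039 -0.736 2.473
vertex 2.974 -0.737 3.971
endloop
endfacet
facet normal -0.043 -0.000 0.999
outer loop
vertex 2.373 -0.916 3.945
vertex 2.974 -0.737 3.971
vertex 2.457 -0.1 3.949
endloop
endfacet
facet normal 0.043 0.000 -0.999
outer loop
vertex 3.039 -0.736 2.473
vertex 2.523 -0.1 2.451
vertex 3.337 -0.184 2.486
endloop
endfacet
facet normal 0.879 -0.475 0.038
outer loop
vertex 3.039 -0.736 2.473
vertex 3.337 -0.184 2.486
vertex 2.974 -0.737 3.971
endloop
endfacet
facet normal 0.879 -0.475 0.038
outer loop
vertex 2.974 -0.737 3.971
vertex 3.337 -0.184 2.486
vertex 3.272 -0.185 3.985
endloop
endfacet
facet normal -0.044 -0.001 0.999
outer loop
vertex 2.974 -0.737 3.971
vertex 3.272 -0.185 3.985
vertex 2.457 -0.1 3.949
endloop
endfacet
facet normal 0.043 0.001 -0.999
outer loop
vertex 3.337 -0.184 2.486
vertex 2.523 -0.1 2.451
vertex 3.158 0.418 2.479
endloop
endfacet
facet normal 0.958 0.285 0.042
outer loop
vertex 3.337 -0.184 2.486
vertex 3.158 0.418 2.479
vertex 3.272 -0.185 3.985
endloop
endfacet
facet normal 0.958 0.285 0.042
outer loop
vertex 3.272 -0.185 3.985
vertex 3.158 0.418 2.479
vertex 3.093 0.417 3.977
endloop
endfacet
facet normal -0.044 0.000 0.999
outer loop
vertex 3.272 -0.185 3.985
vertex 3.093 0.417 3.977
vertex 2.457 -0.1 3.949
endloop
endfacet

endsolid


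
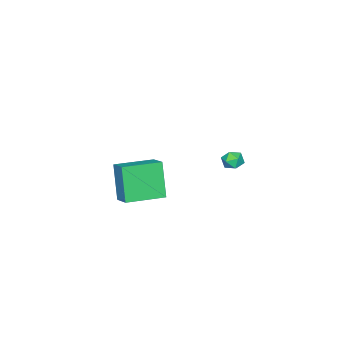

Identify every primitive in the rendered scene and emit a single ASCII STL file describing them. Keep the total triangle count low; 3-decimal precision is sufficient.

solid 
facet normal -0.815 0.575 -0.073
outer loop
vertex 2.013 -0.978 0.768
vertex 2.596 -0.093 1.24
vertex 2.63 -0.35 -1.172
endloop
endfacet
facet normal -0.503 -0.763 -0.407
outer loop
vertex 4.324 -1.547 -1.02
vertex 2.013 -0.978 0.768
vertex 2.63 -0.35 -1.172
endloop
endfacet
facet normal -0.815 0.575 -0.073
outer loop
vertex 2.63 -0.35 -1.172
vertex 2.596 -0.093 1.24
vertex 3.213 0.535 -0.7
endloop
endfacet
facet normal 0.290 0.295 -0.911
outer loop
vertex 3.213 0.535 -0.7
vertex 4.324 -1.547 -1.02
vertex 2.63 -0.35 -1.172
endloop
endfacet
facet normal -0.290 -0.295 0.911
outer loop
vertex 2.013 -0.978 0.768
vertex 4.29 -1.29 1.392
vertex 2.596 -0.093 1.24
endloop
endfacet
facet normal -0.503 -0.763 -0.407
outer loop
vertex 3.707 -2.175 0.92
vertex 2.013 -0.978 0.768
vertex 4.324 -1.547 -1.02
endloop
endfacet
facet normal -0.290 -0.295 0.911
outer loop
vertex 3.707 -2.175 0.92
vertex 4.29 -1.29 1.392
vertex 2.013 -0.978 0.768
endloop
endfacet
facet normal 0.503 0.763 0.407
outer loop
vertex 2.596 -0.093 1.24
vertex 4.29 -1.29 1.392
vertex 3.213 0.535 -0.7
endloop
endfacet
facet normal 0.290 0.295 -0.911
outer loop
vertex 4.907 -0.662 -0.548
vertex 4.324 -1.547 -1.02
vertex 3.213 0.535 -0.7
endloop
endfacet
facet normal 0.503 0.763 0.407
outer loop
vertex 3.213 0.535 -0.7
vertex 4.29 -1.29 1.392
vertex 4.907 -0.662 -0.548
endloop
endfacet
facet normal 0.815 -0.575 0.073
outer loop
vertex 4.907 -0.662 -0.548
vertex 3.707 -2.175 0.92
vertex 4.324 -1.547 -1.02
endloop
endfacet
facet normal 0.815 -0.575 0.073
outer loop
vertex 4.29 -1.29 1.392
vertex 3.707 -2.175 0.92
vertex 4.907 -0.662 -0.548
endloop
endfacet
facet normal -0.082 0.339 0.937
outer loop
vertex -3.158 0.866 -0.972
vertex -2.669 0.476 -0.788
vertex -2.543 1.081 -0.996
endloop
endfacet
facet normal -0.276 0.841 0.466
outer loop
vertex -3.158 0.866 -0.972
vertex -2.543 1.081 -0.996
vertex -2.955 1.216 -1.483
endloop
endfacet
facet normal -0.811 0.580 0.075
outer loop
vertex -3.158 0.866 -0.972
vertex -2.955 1.216 -1.483
vertex -3.336 0.695 -1.575
endloop
endfacet
facet normal -0.949 -0.083 0.304
outer loop
vertex -3.158 0.866 -0.972
vertex -3.336 0.695 -1.575
vertex -3.159 0.238 -1.146
endloop
endfacet
facet normal -0.498 -0.231 0.836
outer loop
vertex -3.158 0.866 -0.972
vertex -3.159 0.238 -1.146
vertex -2.669 0.476 -0.788
endloop
endfacet
facet normal 0.279 0.960 0.030
outer loop
vertex -2.955 1.216 -1.483
vertex -2.543 1.081 -0.996
vertex -2.341 1.042 -1.614
endloop
endfacet
facet normal 0.591 0.149 0.793
outer loop
vertex -2.543 1.081 -0.996
vertex -2.669 0.476 -0.788
vertex -2.164 0.585 -1.185
endloop
endfacet
facet normal -0.085 -0.772 0.629
outer loop
vertex -2.669 0.476 -0.788
vertex -3.159 0.238 -1.146
vertex -2.545 0.064 -1.277
endloop
endfacet
facet normal -0.814 -0.533 -0.232
outer loop
vertex -3.159 0.238 -1.146
vertex -3.336 0.695 -1.575
vertex -2.957 0.199 -1.764
endloop
endfacet
facet normal -0.590 0.538 -0.603
outer loop
vertex -3.336 0.695 -1.575
vertex -2.955 1.216 -1.483
vertex -2.831 0.804 -1.972
endloop
endfacet
facet normal 0.949 0.083 -0.304
outer loop
vertex -2.342 0.414 -1.788
vertex -2.341 1.042 -1.614
vertex -2.164 0.585 -1.185
endloop
endfacet
facet normal 0.811 -0.580 -0.075
outer loop
vertex -2.342 0.414 -1.788
vertex -2.164 0.585 -1.185
vertex -2.545 0.064 -1.277
endloop
endfacet
facet normal 0.276 -0.841 -0.466
outer loop
vertex -2.342 0.414 -1.788
vertex -2.545 0.064 -1.277
vertex -2.957 0.199 -1.764
endloop
endfacet
facet normal 0.082 -0.339 -0.937
outer loop
vertex -2.342 0.414 -1.788
vertex -2.957 0.199 -1.764
vertex -2.831 0.804 -1.972
endloop
endfacet
facet normal 0.498 0.231 -0.836
outer loop
vertex -2.342 0.414 -1.788
vertex -2.831 0.804 -1.972
vertex -2.341 1.042 -1.614
endloop
endfacet
facet normal 0.814 0.533 0.232
outer loop
vertex -2.164 0.585 -1.185
vertex -2.341 1.042 -1.614
vertex -2.543 1.081 -0.996
endloop
endfacet
facet normal 0.590 -0.538 0.603
outer loop
vertex -2.545 0.064 -1.277
vertex -2.164 0.585 -1.185
vertex -2.669 0.476 -0.788
endloop
endfacet
facet normal -0.279 -0.960 -0.030
outer loop
vertex -2.957 0.199 -1.764
vertex -2.545 0.064 -1.277
vertex -3.159 0.238 -1.146
endloop
endfacet
facet normal -0.591 -0.149 -0.793
outer loop
vertex -2.831 0.804 -1.972
vertex -2.957 0.199 -1.764
vertex -3.336 0.695 -1.575
endloop
endfacet
facet normal 0.085 0.772 -0.629
outer loop
vertex -2.341 1.042 -1.614
vertex -2.831 0.804 -1.972
vertex -2.955 1.216 -1.483
endloop
endfacet

endsolid


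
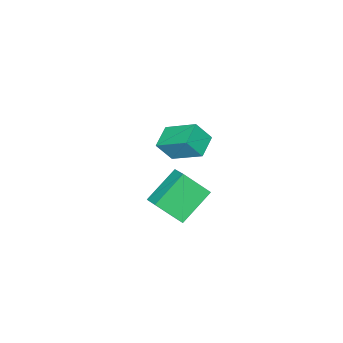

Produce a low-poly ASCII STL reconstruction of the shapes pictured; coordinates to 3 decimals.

solid 
facet normal -0.426 0.411 -0.806
outer loop
vertex -4.39 -2.878 -3.419
vertex -3.158 -2.418 -3.836
vertex -4.087 -4.659 -4.488
endloop
endfacet
facet normal -0.893 -0.334 0.303
outer loop
vertex -3.502 -5.222 -3.384
vertex -4.39 -2.878 -3.419
vertex -4.087 -4.659 -4.488
endloop
endfacet
facet normal -0.426 0.411 -0.806
outer loop
vertex -4.087 -4.659 -4.488
vertex -3.158 -2.418 -3.836
vertex -2.854 -4.199 -4.905
endloop
endfacet
facet normal 0.144 -0.848 -0.509
outer loop
vertex -2.854 -4.199 -4.905
vertex -3.502 -5.222 -3.384
vertex -4.087 -4.659 -4.488
endloop
endfacet
facet normal -0.144 0.848 0.509
outer loop
vertex -4.39 -2.878 -3.419
vertex -2.573 -2.981 -2.732
vertex -3.158 -2.418 -3.836
endloop
endfacet
facet normal -0.893 -0.334 0.302
outer loop
vertex -3.806 -3.441 -2.315
vertex -4.39 -2.878 -3.419
vertex -3.502 -5.222 -3.384
endloop
endfacet
facet normal -0.144 0.849 0.509
outer loop
vertex -3.806 -3.441 -2.315
vertex -2.573 -2.981 -2.732
vertex -4.39 -2.878 -3.419
endloop
endfacet
facet normal 0.893 0.334 -0.303
outer loop
vertex -3.158 -2.418 -3.836
vertex -2.573 -2.981 -2.732
vertex -2.854 -4.199 -4.905
endloop
endfacet
facet normal 0.144 -0.848 -0.509
outer loop
vertex -2.27 -4.762 -3.801
vertex -3.502 -5.222 -3.384
vertex -2.854 -4.199 -4.905
endloop
endfacet
facet normal 0.893 0.333 -0.302
outer loop
vertex -2.854 -4.199 -4.905
vertex -2.573 -2.981 -2.732
vertex -2.27 -4.762 -3.801
endloop
endfacet
facet normal 0.426 -0.411 0.806
outer loop
vertex -2.27 -4.762 -3.801
vertex -3.806 -3.441 -2.315
vertex -3.502 -5.222 -3.384
endloop
endfacet
facet normal 0.426 -0.411 0.806
outer loop
vertex -2.573 -2.981 -2.732
vertex -3.806 -3.441 -2.315
vertex -2.27 -4.762 -3.801
endloop
endfacet
facet normal -0.818 0.085 0.568
outer loop
vertex 1.961 0.863 0.172
vertex 1.209 1.899 -1.065
vertex 1.517 -0.059 -0.33
endloop
endfacet
facet normal 0.423 -0.582 0.695
outer loop
vertex 3.251 -0.239 -1.535
vertex 1.961 0.863 0.172
vertex 1.517 -0.059 -0.33
endloop
endfacet
facet normal -0.818 0.085 0.569
outer loop
vertex 1.517 -0.059 -0.33
vertex 1.209 1.899 -1.065
vertex 0.764 0.976 -1.566
endloop
endfacet
facet normal -0.390 -0.809 -0.440
outer loop
vertex 0.764 0.976 -1.566
vertex 3.251 -0.239 -1.535
vertex 1.517 -0.059 -0.33
endloop
endfacet
facet normal 0.390 0.809 0.440
outer loop
vertex 1.961 0.863 0.172
vertex 2.943 1.719 -2.27
vertex 1.209 1.899 -1.065
endloop
endfacet
facet normal 0.423 -0.581 0.695
outer loop
vertex 3.696 0.684 -1.034
vertex 1.961 0.863 0.172
vertex 3.251 -0.239 -1.535
endloop
endfacet
facet normal 0.389 0.809 0.440
outer loop
vertex 3.696 0.684 -1.034
vertex 2.943 1.719 -2.27
vertex 1.961 0.863 0.172
endloop
endfacet
facet normal -0.423 0.581 -0.695
outer loop
vertex 1.209 1.899 -1.065
vertex 2.943 1.719 -2.27
vertex 0.764 0.976 -1.566
endloop
endfacet
facet normal -0.390 -0.809 -0.441
outer loop
vertex 2.499 0.797 -2.772
vertex 3.251 -0.239 -1.535
vertex 0.764 0.976 -1.566
endloop
endfacet
facet normal -0.423 0.582 -0.695
outer loop
vertex 0.764 0.976 -1.566
vertex 2.943 1.719 -2.27
vertex 2.499 0.797 -2.772
endloop
endfacet
facet normal 0.818 -0.086 -0.569
outer loop
vertex 2.499 0.797 -2.772
vertex 3.696 0.684 -1.034
vertex 3.251 -0.239 -1.535
endloop
endfacet
facet normal 0.818 -0.084 -0.569
outer loop
vertex 2.943 1.719 -2.27
vertex 3.696 0.684 -1.034
vertex 2.499 0.797 -2.772
endloop
endfacet

endsolid


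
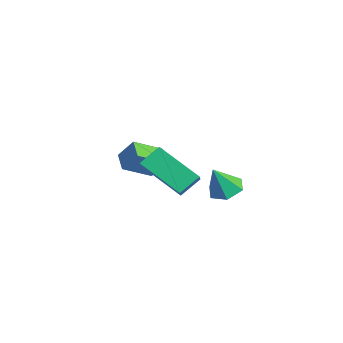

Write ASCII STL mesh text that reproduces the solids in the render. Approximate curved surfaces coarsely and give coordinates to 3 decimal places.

solid 
facet normal -0.371 -0.478 -0.796
outer loop
vertex -3.816 -4.538 -2.958
vertex -3.968 -3.307 -3.627
vertex -2.986 -4.62 -3.296
endloop
endfacet
facet normal 0.107 -0.873 0.475
outer loop
vertex -2.592 -4.113 -2.453
vertex -3.816 -4.538 -2.958
vertex -2.986 -4.62 -3.296
endloop
endfacet
facet normal -0.372 -0.479 -0.795
outer loop
vertex -2.986 -4.62 -3.296
vertex -3.968 -3.307 -3.627
vertex -3.138 -3.389 -3.966
endloop
endfacet
facet normal 0.922 -0.091 -0.376
outer loop
vertex -3.138 -3.389 -3.966
vertex -2.592 -4.113 -2.453
vertex -2.986 -4.62 -3.296
endloop
endfacet
facet normal -0.922 0.091 0.376
outer loop
vertex -3.816 -4.538 -2.958
vertex -3.574 -2.8 -2.784
vertex -3.968 -3.307 -3.627
endloop
endfacet
facet normal 0.108 -0.874 0.475
outer loop
vertex -3.422 -4.031 -2.114
vertex -3.816 -4.538 -2.958
vertex -2.592 -4.113 -2.453
endloop
endfacet
facet normal -0.922 0.091 0.376
outer loop
vertex -3.422 -4.031 -2.114
vertex -3.574 -2.8 -2.784
vertex -3.816 -4.538 -2.958
endloop
endfacet
facet normal -0.108 0.873 -0.475
outer loop
vertex -3.968 -3.307 -3.627
vertex -3.574 -2.8 -2.784
vertex -3.138 -3.389 -3.966
endloop
endfacet
facet normal 0.922 -0.091 -0.376
outer loop
vertex -2.744 -2.882 -3.122
vertex -2.592 -4.113 -2.453
vertex -3.138 -3.389 -3.966
endloop
endfacet
facet normal -0.107 0.874 -0.475
outer loop
vertex -3.138 -3.389 -3.966
vertex -3.574 -2.8 -2.784
vertex -2.744 -2.882 -3.122
endloop
endfacet
facet normal 0.372 0.478 0.795
outer loop
vertex -2.744 -2.882 -3.122
vertex -3.422 -4.031 -2.114
vertex -2.592 -4.113 -2.453
endloop
endfacet
facet normal 0.371 0.479 0.796
outer loop
vertex -3.574 -2.8 -2.784
vertex -3.422 -4.031 -2.114
vertex -2.744 -2.882 -3.122
endloop
endfacet
facet normal -0.135 0.436 -0.890
outer loop
vertex 2.174 -1.602 -2.24
vertex 1.622 -2.044 -2.373
vertex 1.507 -1.413 -2.046
endloop
endfacet
facet normal 0.375 0.590 0.715
outer loop
vertex 2.174 -1.602 -2.24
vertex 1.507 -1.413 -2.046
vertex 1.798 -2.616 -1.207
endloop
endfacet
facet normal -0.135 0.436 -0.890
outer loop
vertex 1.507 -1.413 -2.046
vertex 1.622 -2.044 -2.373
vertex 0.954 -1.855 -2.179
endloop
endfacet
facet normal -0.508 0.407 0.759
outer loop
vertex 1.507 -1.413 -2.046
vertex 0.954 -1.855 -2.179
vertex 1.798 -2.616 -1.207
endloop
endfacet
facet normal -0.135 0.436 -0.890
outer loop
vertex 0.954 -1.855 -2.179
vertex 1.622 -2.044 -2.373
vertex 1.069 -2.486 -2.506
endloop
endfacet
facet normal -0.825 -0.371 0.426
outer loop
vertex 0.954 -1.855 -2.179
vertex 1.069 -2.486 -2.506
vertex 1.798 -2.616 -1.207
endloop
endfacet
facet normal -0.135 0.437 -0.889
outer loop
vertex 1.069 -2.486 -2.506
vertex 1.622 -2.044 -2.373
vertex 1.736 -2.675 -2.7
endloop
endfacet
facet normal -0.259 -0.965 0.049
outer loop
vertex 1.069 -2.486 -2.506
vertex 1.736 -2.675 -2.7
vertex 1.798 -2.616 -1.207
endloop
endfacet
facet normal -0.135 0.437 -0.889
outer loop
vertex 1.736 -2.675 -2.7
vertex 1.622 -2.044 -2.373
vertex 2.289 -2.233 -2.567
endloop
endfacet
facet normal 0.624 -0.782 0.005
outer loop
vertex 1.736 -2.675 -2.7
vertex 2.289 -2.233 -2.567
vertex 1.798 -2.616 -1.207
endloop
endfacet
facet normal -0.135 0.436 -0.890
outer loop
vertex 2.289 -2.233 -2.567
vertex 1.622 -2.044 -2.373
vertex 2.174 -1.602 -2.24
endloop
endfacet
facet normal 0.941 -0.004 0.339
outer loop
vertex 2.289 -2.233 -2.567
vertex 2.174 -1.602 -2.24
vertex 1.798 -2.616 -1.207
endloop
endfacet
facet normal -0.749 0.290 -0.596
outer loop
vertex -0.576 -3.837 -1.168
vertex 0.715 -2.719 -2.246
vertex -0.394 -4.649 -1.791
endloop
endfacet
facet normal -0.639 -0.553 0.534
outer loop
vertex 0.205 -4.881 -1.314
vertex -0.576 -3.837 -1.168
vertex -0.394 -4.649 -1.791
endloop
endfacet
facet normal -0.749 0.290 -0.596
outer loop
vertex -0.394 -4.649 -1.791
vertex 0.715 -2.719 -2.246
vertex 0.897 -3.532 -2.87
endloop
endfacet
facet normal 0.175 -0.781 -0.599
outer loop
vertex 0.897 -3.532 -2.87
vertex 0.205 -4.881 -1.314
vertex -0.394 -4.649 -1.791
endloop
endfacet
facet normal -0.175 0.781 0.600
outer loop
vertex -0.576 -3.837 -1.168
vertex 1.314 -2.951 -1.769
vertex 0.715 -2.719 -2.246
endloop
endfacet
facet normal -0.639 -0.553 0.534
outer loop
vertex 0.023 -4.068 -0.69
vertex -0.576 -3.837 -1.168
vertex 0.205 -4.881 -1.314
endloop
endfacet
facet normal -0.176 0.782 0.598
outer loop
vertex 0.023 -4.068 -0.69
vertex 1.314 -2.951 -1.769
vertex -0.576 -3.837 -1.168
endloop
endfacet
facet normal 0.639 0.553 -0.534
outer loop
vertex 0.715 -2.719 -2.246
vertex 1.314 -2.951 -1.769
vertex 0.897 -3.532 -2.87
endloop
endfacet
facet normal 0.177 -0.781 -0.599
outer loop
vertex 1.496 -3.763 -2.392
vertex 0.205 -4.881 -1.314
vertex 0.897 -3.532 -2.87
endloop
endfacet
facet normal 0.639 0.553 -0.534
outer loop
vertex 0.897 -3.532 -2.87
vertex 1.314 -2.951 -1.769
vertex 1.496 -3.763 -2.392
endloop
endfacet
facet normal 0.749 -0.290 0.596
outer loop
vertex 1.496 -3.763 -2.392
vertex 0.023 -4.068 -0.69
vertex 0.205 -4.881 -1.314
endloop
endfacet
facet normal 0.749 -0.290 0.596
outer loop
vertex 1.314 -2.951 -1.769
vertex 0.023 -4.068 -0.69
vertex 1.496 -3.763 -2.392
endloop
endfacet

endsolid


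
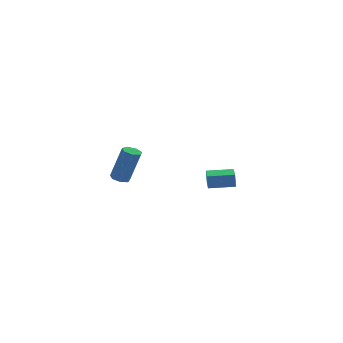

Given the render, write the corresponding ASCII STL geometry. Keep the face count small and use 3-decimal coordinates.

solid 
facet normal -0.927 0.369 -0.066
outer loop
vertex 2.381 2.562 -3.0
vertex 2.808 3.629 -3.041
vertex 2.423 2.511 -3.877
endloop
endfacet
facet normal -0.371 -0.928 0.036
outer loop
vertex 3.832 1.951 -3.779
vertex 2.381 2.562 -3.0
vertex 2.423 2.511 -3.877
endloop
endfacet
facet normal -0.928 0.368 -0.065
outer loop
vertex 2.423 2.511 -3.877
vertex 2.808 3.629 -3.041
vertex 2.849 3.578 -3.919
endloop
endfacet
facet normal 0.046 -0.058 -0.997
outer loop
vertex 2.849 3.578 -3.919
vertex 3.832 1.951 -3.779
vertex 2.423 2.511 -3.877
endloop
endfacet
facet normal -0.047 0.057 0.997
outer loop
vertex 2.381 2.562 -3.0
vertex 4.217 3.069 -2.943
vertex 2.808 3.629 -3.041
endloop
endfacet
facet normal -0.371 -0.928 0.037
outer loop
vertex 3.791 2.002 -2.901
vertex 2.381 2.562 -3.0
vertex 3.832 1.951 -3.779
endloop
endfacet
facet normal -0.047 0.058 0.997
outer loop
vertex 3.791 2.002 -2.901
vertex 4.217 3.069 -2.943
vertex 2.381 2.562 -3.0
endloop
endfacet
facet normal 0.371 0.928 -0.037
outer loop
vertex 2.808 3.629 -3.041
vertex 4.217 3.069 -2.943
vertex 2.849 3.578 -3.919
endloop
endfacet
facet normal 0.047 -0.057 -0.997
outer loop
vertex 4.259 3.018 -3.82
vertex 3.832 1.951 -3.779
vertex 2.849 3.578 -3.919
endloop
endfacet
facet normal 0.371 0.928 -0.036
outer loop
vertex 2.849 3.578 -3.919
vertex 4.217 3.069 -2.943
vertex 4.259 3.018 -3.82
endloop
endfacet
facet normal 0.927 -0.369 0.065
outer loop
vertex 4.259 3.018 -3.82
vertex 3.791 2.002 -2.901
vertex 3.832 1.951 -3.779
endloop
endfacet
facet normal 0.928 -0.368 0.066
outer loop
vertex 4.217 3.069 -2.943
vertex 3.791 2.002 -2.901
vertex 4.259 3.018 -3.82
endloop
endfacet
facet normal -0.261 0.161 -0.952
outer loop
vertex -3.555 -0.878 -0.902
vertex -4.069 -0.814 -0.75
vertex -3.682 -0.44 -0.793
endloop
endfacet
facet normal 0.926 0.319 -0.200
outer loop
vertex -3.555 -0.878 -0.902
vertex -3.682 -0.44 -0.793
vertex -3.017 -1.209 1.059
endloop
endfacet
facet normal 0.926 0.319 -0.200
outer loop
vertex -3.017 -1.209 1.059
vertex -3.682 -0.44 -0.793
vertex -3.144 -0.772 1.167
endloop
endfacet
facet normal 0.260 -0.160 0.952
outer loop
vertex -3.017 -1.209 1.059
vertex -3.144 -0.772 1.167
vertex -3.531 -1.146 1.21
endloop
endfacet
facet normal -0.261 0.160 -0.952
outer loop
vertex -3.682 -0.44 -0.793
vertex -4.069 -0.814 -0.75
vertex -4.101 -0.284 -0.652
endloop
endfacet
facet normal 0.365 0.929 0.057
outer loop
vertex -3.682 -0.44 -0.793
vertex -4.101 -0.284 -0.652
vertex -3.144 -0.772 1.167
endloop
endfacet
facet normal 0.365 0.929 0.057
outer loop
vertex -3.144 -0.772 1.167
vertex -4.101 -0.284 -0.652
vertex -3.563 -0.616 1.309
endloop
endfacet
facet normal 0.262 -0.162 0.951
outer loop
vertex -3.144 -0.772 1.167
vertex -3.563 -0.616 1.309
vertex -3.531 -1.146 1.21
endloop
endfacet
facet normal -0.261 0.160 -0.952
outer loop
vertex -4.101 -0.284 -0.652
vertex -4.069 -0.814 -0.75
vertex -4.495 -0.527 -0.585
endloop
endfacet
facet normal -0.471 0.839 0.271
outer loop
vertex -4.101 -0.284 -0.652
vertex -4.495 -0.527 -0.585
vertex -3.563 -0.616 1.309
endloop
endfacet
facet normal -0.471 0.840 0.271
outer loop
vertex -3.563 -0.616 1.309
vertex -4.495 -0.527 -0.585
vertex -3.958 -0.859 1.376
endloop
endfacet
facet normal 0.261 -0.162 0.952
outer loop
vertex -3.563 -0.616 1.309
vertex -3.958 -0.859 1.376
vertex -3.531 -1.146 1.21
endloop
endfacet
facet normal -0.261 0.160 -0.952
outer loop
vertex -4.495 -0.527 -0.585
vertex -4.069 -0.814 -0.75
vertex -4.569 -0.987 -0.642
endloop
endfacet
facet normal -0.952 0.118 0.281
outer loop
vertex -4.495 -0.527 -0.585
vertex -4.569 -0.987 -0.642
vertex -3.958 -0.859 1.376
endloop
endfacet
facet normal -0.953 0.116 0.281
outer loop
vertex -3.958 -0.859 1.376
vertex -4.569 -0.987 -0.642
vertex -4.031 -1.318 1.318
endloop
endfacet
facet normal 0.261 -0.162 0.952
outer loop
vertex -3.958 -0.859 1.376
vertex -4.031 -1.318 1.318
vertex -3.531 -1.146 1.21
endloop
endfacet
facet normal -0.261 0.161 -0.952
outer loop
vertex -4.569 -0.987 -0.642
vertex -4.069 -0.814 -0.75
vertex -4.266 -1.316 -0.781
endloop
endfacet
facet normal -0.716 -0.693 0.080
outer loop
vertex -4.569 -0.987 -0.642
vertex -4.266 -1.316 -0.781
vertex -4.031 -1.318 1.318
endloop
endfacet
facet normal -0.716 -0.693 0.080
outer loop
vertex -4.031 -1.318 1.318
vertex -4.266 -1.316 -0.781
vertex -3.728 -1.647 1.18
endloop
endfacet
facet normal 0.261 -0.159 0.952
outer loop
vertex -4.031 -1.318 1.318
vertex -3.728 -1.647 1.18
vertex -3.531 -1.146 1.21
endloop
endfacet
facet normal -0.262 0.162 -0.951
outer loop
vertex -4.266 -1.316 -0.781
vertex -4.069 -0.814 -0.75
vertex -3.815 -1.268 -0.897
endloop
endfacet
facet normal 0.058 -0.982 -0.182
outer loop
vertex -4.266 -1.316 -0.781
vertex -3.815 -1.268 -0.897
vertex -3.728 -1.647 1.18
endloop
endfacet
facet normal 0.058 -0.982 -0.182
outer loop
vertex -3.728 -1.647 1.18
vertex -3.815 -1.268 -0.897
vertex -3.277 -1.599 1.064
endloop
endfacet
facet normal 0.262 -0.160 0.952
outer loop
vertex -3.728 -1.647 1.18
vertex -3.277 -1.599 1.064
vertex -3.531 -1.146 1.21
endloop
endfacet
facet normal -0.261 0.162 -0.952
outer loop
vertex -3.815 -1.268 -0.897
vertex -4.069 -0.814 -0.75
vertex -3.555 -0.878 -0.902
endloop
endfacet
facet normal 0.790 -0.531 -0.306
outer loop
vertex -3.815 -1.268 -0.897
vertex -3.555 -0.878 -0.902
vertex -3.277 -1.599 1.064
endloop
endfacet
facet normal 0.790 -0.531 -0.306
outer loop
vertex -3.277 -1.599 1.064
vertex -3.555 -0.878 -0.902
vertex -3.017 -1.209 1.059
endloop
endfacet
facet normal 0.260 -0.161 0.952
outer loop
vertex -3.277 -1.599 1.064
vertex -3.017 -1.209 1.059
vertex -3.531 -1.146 1.21
endloop
endfacet

endsolid


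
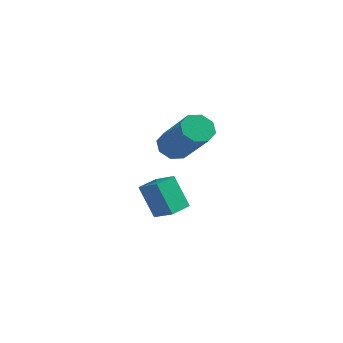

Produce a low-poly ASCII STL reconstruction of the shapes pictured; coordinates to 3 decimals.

solid 
facet normal -0.882 0.172 -0.438
outer loop
vertex -4.507 2.335 -2.157
vertex -4.369 3.172 -2.106
vertex -3.932 2.312 -3.323
endloop
endfacet
facet normal -0.161 -0.985 -0.060
outer loop
vertex -3.191 2.168 -2.954
vertex -4.507 2.335 -2.157
vertex -3.932 2.312 -3.323
endloop
endfacet
facet normal -0.882 0.173 -0.439
outer loop
vertex -3.932 2.312 -3.323
vertex -4.369 3.172 -2.106
vertex -3.794 3.149 -3.271
endloop
endfacet
facet normal 0.443 -0.017 -0.896
outer loop
vertex -3.794 3.149 -3.271
vertex -3.191 2.168 -2.954
vertex -3.932 2.312 -3.323
endloop
endfacet
facet normal -0.443 0.018 0.896
outer loop
vertex -4.507 2.335 -2.157
vertex -3.628 3.028 -1.737
vertex -4.369 3.172 -2.106
endloop
endfacet
facet normal -0.161 -0.985 -0.060
outer loop
vertex -3.766 2.191 -1.789
vertex -4.507 2.335 -2.157
vertex -3.191 2.168 -2.954
endloop
endfacet
facet normal -0.442 0.017 0.897
outer loop
vertex -3.766 2.191 -1.789
vertex -3.628 3.028 -1.737
vertex -4.507 2.335 -2.157
endloop
endfacet
facet normal 0.161 0.985 0.060
outer loop
vertex -4.369 3.172 -2.106
vertex -3.628 3.028 -1.737
vertex -3.794 3.149 -3.271
endloop
endfacet
facet normal 0.442 -0.018 -0.897
outer loop
vertex -3.053 3.005 -2.903
vertex -3.191 2.168 -2.954
vertex -3.794 3.149 -3.271
endloop
endfacet
facet normal 0.162 0.985 0.060
outer loop
vertex -3.794 3.149 -3.271
vertex -3.628 3.028 -1.737
vertex -3.053 3.005 -2.903
endloop
endfacet
facet normal 0.882 -0.172 0.439
outer loop
vertex -3.053 3.005 -2.903
vertex -3.766 2.191 -1.789
vertex -3.191 2.168 -2.954
endloop
endfacet
facet normal 0.882 -0.173 0.438
outer loop
vertex -3.628 3.028 -1.737
vertex -3.766 2.191 -1.789
vertex -3.053 3.005 -2.903
endloop
endfacet
facet normal -0.650 0.363 -0.668
outer loop
vertex -2.674 1.968 -0.322
vertex -3.065 2.044 0.1
vertex -2.644 2.369 -0.133
endloop
endfacet
facet normal 0.757 0.232 -0.612
outer loop
vertex -2.674 1.968 -0.322
vertex -2.644 2.369 -0.133
vertex -1.445 1.281 0.938
endloop
endfacet
facet normal 0.757 0.232 -0.611
outer loop
vertex -1.445 1.281 0.938
vertex -2.644 2.369 -0.133
vertex -1.415 1.681 1.127
endloop
endfacet
facet normal 0.651 -0.364 0.666
outer loop
vertex -1.445 1.281 0.938
vertex -1.415 1.681 1.127
vertex -1.835 1.356 1.36
endloop
endfacet
facet normal -0.650 0.364 -0.667
outer loop
vertex -2.644 2.369 -0.133
vertex -3.065 2.044 0.1
vertex -2.861 2.579 0.193
endloop
endfacet
facet normal 0.582 0.803 -0.130
outer loop
vertex -2.644 2.369 -0.133
vertex -2.861 2.579 0.193
vertex -1.415 1.681 1.127
endloop
endfacet
facet normal 0.582 0.803 -0.130
outer loop
vertex -1.415 1.681 1.127
vertex -2.861 2.579 0.193
vertex -1.632 1.891 1.453
endloop
endfacet
facet normal 0.651 -0.363 0.667
outer loop
vertex -1.415 1.681 1.127
vertex -1.632 1.891 1.453
vertex -1.835 1.356 1.36
endloop
endfacet
facet normal -0.651 0.364 -0.666
outer loop
vertex -2.861 2.579 0.193
vertex -3.065 2.044 0.1
vertex -3.196 2.476 0.464
endloop
endfacet
facet normal 0.068 0.902 0.426
outer loop
vertex -2.861 2.579 0.193
vertex -3.196 2.476 0.464
vertex -1.632 1.891 1.453
endloop
endfacet
facet normal 0.068 0.902 0.426
outer loop
vertex -1.632 1.891 1.453
vertex -3.196 2.476 0.464
vertex -1.967 1.788 1.724
endloop
endfacet
facet normal 0.651 -0.363 0.667
outer loop
vertex -1.632 1.891 1.453
vertex -1.967 1.788 1.724
vertex -1.835 1.356 1.36
endloop
endfacet
facet normal -0.651 0.364 -0.666
outer loop
vertex -3.196 2.476 0.464
vertex -3.065 2.044 0.1
vertex -3.455 2.119 0.522
endloop
endfacet
facet normal -0.488 0.473 0.734
outer loop
vertex -3.196 2.476 0.464
vertex -3.455 2.119 0.522
vertex -1.967 1.788 1.724
endloop
endfacet
facet normal -0.487 0.474 0.734
outer loop
vertex -1.967 1.788 1.724
vertex -3.455 2.119 0.522
vertex -2.226 1.432 1.782
endloop
endfacet
facet normal 0.650 -0.364 0.667
outer loop
vertex -1.967 1.788 1.724
vertex -2.226 1.432 1.782
vertex -1.835 1.356 1.36
endloop
endfacet
facet normal -0.651 0.364 -0.666
outer loop
vertex -3.455 2.119 0.522
vertex -3.065 2.044 0.1
vertex -3.485 1.719 0.333
endloop
endfacet
facet normal -0.757 -0.232 0.611
outer loop
vertex -3.455 2.119 0.522
vertex -3.485 1.719 0.333
vertex -2.226 1.432 1.782
endloop
endfacet
facet normal -0.757 -0.232 0.612
outer loop
vertex -2.226 1.432 1.782
vertex -3.485 1.719 0.333
vertex -2.256 1.031 1.593
endloop
endfacet
facet normal 0.650 -0.363 0.668
outer loop
vertex -2.226 1.432 1.782
vertex -2.256 1.031 1.593
vertex -1.835 1.356 1.36
endloop
endfacet
facet normal -0.651 0.363 -0.667
outer loop
vertex -3.485 1.719 0.333
vertex -3.065 2.044 0.1
vertex -3.268 1.509 0.007
endloop
endfacet
facet normal -0.582 -0.803 0.130
outer loop
vertex -3.485 1.719 0.333
vertex -3.268 1.509 0.007
vertex -2.256 1.031 1.593
endloop
endfacet
facet normal -0.582 -0.803 0.130
outer loop
vertex -2.256 1.031 1.593
vertex -3.268 1.509 0.007
vertex -2.039 0.821 1.267
endloop
endfacet
facet normal 0.650 -0.364 0.667
outer loop
vertex -2.256 1.031 1.593
vertex -2.039 0.821 1.267
vertex -1.835 1.356 1.36
endloop
endfacet
facet normal -0.651 0.363 -0.667
outer loop
vertex -3.268 1.509 0.007
vertex -3.065 2.044 0.1
vertex -2.933 1.612 -0.264
endloop
endfacet
facet normal -0.068 -0.902 -0.426
outer loop
vertex -3.268 1.509 0.007
vertex -2.933 1.612 -0.264
vertex -2.039 0.821 1.267
endloop
endfacet
facet normal -0.068 -0.902 -0.426
outer loop
vertex -2.039 0.821 1.267
vertex -2.933 1.612 -0.264
vertex -1.704 0.924 0.996
endloop
endfacet
facet normal 0.651 -0.364 0.666
outer loop
vertex -2.039 0.821 1.267
vertex -1.704 0.924 0.996
vertex -1.835 1.356 1.36
endloop
endfacet
facet normal -0.650 0.364 -0.667
outer loop
vertex -2.933 1.612 -0.264
vertex -3.065 2.044 0.1
vertex -2.674 1.968 -0.322
endloop
endfacet
facet normal 0.487 -0.474 -0.734
outer loop
vertex -2.933 1.612 -0.264
vertex -2.674 1.968 -0.322
vertex -1.704 0.924 0.996
endloop
endfacet
facet normal 0.488 -0.473 -0.734
outer loop
vertex -1.704 0.924 0.996
vertex -2.674 1.968 -0.322
vertex -1.445 1.281 0.938
endloop
endfacet
facet normal 0.651 -0.364 0.666
outer loop
vertex -1.704 0.924 0.996
vertex -1.445 1.281 0.938
vertex -1.835 1.356 1.36
endloop
endfacet

endsolid


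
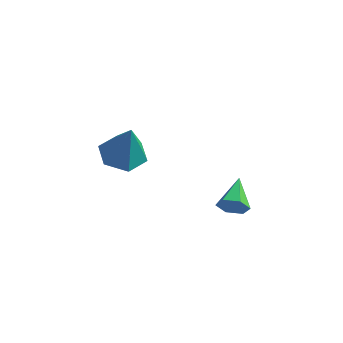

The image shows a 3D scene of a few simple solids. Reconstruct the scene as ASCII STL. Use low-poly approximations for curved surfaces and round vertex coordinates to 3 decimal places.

solid 
facet normal 0.264 -0.924 -0.275
outer loop
vertex 2.364 2.016 1.24
vertex 2.013 2.098 0.628
vertex 2.698 2.281 0.671
endloop
endfacet
facet normal 0.685 0.419 0.597
outer loop
vertex 2.364 2.016 1.24
vertex 2.698 2.281 0.671
vertex 1.607 3.522 1.052
endloop
endfacet
facet normal 0.264 -0.924 -0.276
outer loop
vertex 2.698 2.281 0.671
vertex 2.013 2.098 0.628
vertex 2.347 2.363 0.06
endloop
endfacet
facet normal 0.671 0.680 -0.294
outer loop
vertex 2.698 2.281 0.671
vertex 2.347 2.363 0.06
vertex 1.607 3.522 1.052
endloop
endfacet
facet normal 0.265 -0.924 -0.276
outer loop
vertex 2.347 2.363 0.06
vertex 2.013 2.098 0.628
vertex 1.662 2.18 0.016
endloop
endfacet
facet normal -0.111 0.604 -0.789
outer loop
vertex 2.347 2.363 0.06
vertex 1.662 2.18 0.016
vertex 1.607 3.522 1.052
endloop
endfacet
facet normal 0.263 -0.925 -0.275
outer loop
vertex 1.662 2.18 0.016
vertex 2.013 2.098 0.628
vertex 1.328 1.916 0.585
endloop
endfacet
facet normal -0.880 0.267 -0.393
outer loop
vertex 1.662 2.18 0.016
vertex 1.328 1.916 0.585
vertex 1.607 3.522 1.052
endloop
endfacet
facet normal 0.263 -0.925 -0.276
outer loop
vertex 1.328 1.916 0.585
vertex 2.013 2.098 0.628
vertex 1.68 1.834 1.196
endloop
endfacet
facet normal -0.866 0.005 0.500
outer loop
vertex 1.328 1.916 0.585
vertex 1.68 1.834 1.196
vertex 1.607 3.522 1.052
endloop
endfacet
facet normal 0.264 -0.925 -0.275
outer loop
vertex 1.68 1.834 1.196
vertex 2.013 2.098 0.628
vertex 2.364 2.016 1.24
endloop
endfacet
facet normal -0.085 0.081 0.993
outer loop
vertex 1.68 1.834 1.196
vertex 2.364 2.016 1.24
vertex 1.607 3.522 1.052
endloop
endfacet
facet normal -0.235 0.029 -0.972
outer loop
vertex -2.355 1.474 1.517
vertex -3.043 2.258 1.707
vertex -2.035 2.484 1.47
endloop
endfacet
facet normal 0.934 -0.286 0.213
outer loop
vertex -2.355 1.474 1.517
vertex -2.035 2.484 1.47
vertex -2.597 2.202 3.553
endloop
endfacet
facet normal -0.235 0.029 -0.972
outer loop
vertex -2.035 2.484 1.47
vertex -3.043 2.258 1.707
vertex -2.723 3.267 1.66
endloop
endfacet
facet normal 0.753 0.593 0.284
outer loop
vertex -2.035 2.484 1.47
vertex -2.723 3.267 1.66
vertex -2.597 2.202 3.553
endloop
endfacet
facet normal -0.235 0.029 -0.972
outer loop
vertex -2.723 3.267 1.66
vertex -3.043 2.258 1.707
vertex -3.731 3.041 1.897
endloop
endfacet
facet normal -0.078 0.867 0.493
outer loop
vertex -2.723 3.267 1.66
vertex -3.731 3.041 1.897
vertex -2.597 2.202 3.553
endloop
endfacet
facet normal -0.235 0.029 -0.972
outer loop
vertex -3.731 3.041 1.897
vertex -3.043 2.258 1.707
vertex -4.051 2.032 1.944
endloop
endfacet
facet normal -0.730 0.261 0.632
outer loop
vertex -3.731 3.041 1.897
vertex -4.051 2.032 1.944
vertex -2.597 2.202 3.553
endloop
endfacet
facet normal -0.235 0.029 -0.972
outer loop
vertex -4.051 2.032 1.944
vertex -3.043 2.258 1.707
vertex -3.363 1.248 1.754
endloop
endfacet
facet normal -0.549 -0.618 0.562
outer loop
vertex -4.051 2.032 1.944
vertex -3.363 1.248 1.754
vertex -2.597 2.202 3.553
endloop
endfacet
facet normal -0.235 0.029 -0.972
outer loop
vertex -3.363 1.248 1.754
vertex -3.043 2.258 1.707
vertex -2.355 1.474 1.517
endloop
endfacet
facet normal 0.283 -0.892 0.353
outer loop
vertex -3.363 1.248 1.754
vertex -2.355 1.474 1.517
vertex -2.597 2.202 3.553
endloop
endfacet

endsolid


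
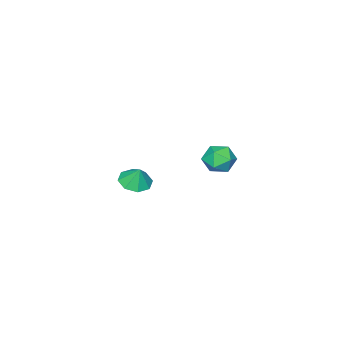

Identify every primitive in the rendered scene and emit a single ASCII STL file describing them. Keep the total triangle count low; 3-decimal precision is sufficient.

solid 
facet normal -0.492 -0.851 0.184
outer loop
vertex 1.319 3.619 3.167
vertex 2.076 3.084 2.716
vertex 2.115 3.28 3.727
endloop
endfacet
facet normal -0.635 -0.361 0.684
outer loop
vertex 1.319 3.619 3.167
vertex 2.115 3.28 3.727
vertex 1.743 4.228 3.882
endloop
endfacet
facet normal -0.909 0.212 0.359
outer loop
vertex 1.319 3.619 3.167
vertex 1.743 4.228 3.882
vertex 1.473 4.618 2.967
endloop
endfacet
facet normal -0.936 0.076 -0.342
outer loop
vertex 1.319 3.619 3.167
vertex 1.473 4.618 2.967
vertex 1.679 3.91 2.247
endloop
endfacet
facet normal -0.678 -0.581 -0.449
outer loop
vertex 1.319 3.619 3.167
vertex 1.679 3.91 2.247
vertex 2.076 3.084 2.716
endloop
endfacet
facet normal -0.017 -0.168 0.986
outer loop
vertex 1.743 4.228 3.882
vertex 2.115 3.28 3.727
vertex 2.761 4.07 3.873
endloop
endfacet
facet normal 0.212 -0.961 0.178
outer loop
vertex 2.115 3.28 3.727
vertex 2.076 3.084 2.716
vertex 2.967 3.362 3.153
endloop
endfacet
facet normal -0.089 -0.524 -0.847
outer loop
vertex 2.076 3.084 2.716
vertex 1.679 3.91 2.247
vertex 2.697 3.752 2.238
endloop
endfacet
facet normal -0.506 0.538 -0.674
outer loop
vertex 1.679 3.91 2.247
vertex 1.473 4.618 2.967
vertex 2.325 4.7 2.393
endloop
endfacet
facet normal -0.462 0.758 0.460
outer loop
vertex 1.473 4.618 2.967
vertex 1.743 4.228 3.882
vertex 2.364 4.896 3.404
endloop
endfacet
facet normal 0.936 -0.076 0.342
outer loop
vertex 3.121 4.361 2.953
vertex 2.761 4.07 3.873
vertex 2.967 3.362 3.153
endloop
endfacet
facet normal 0.909 -0.212 -0.359
outer loop
vertex 3.121 4.361 2.953
vertex 2.967 3.362 3.153
vertex 2.697 3.752 2.238
endloop
endfacet
facet normal 0.635 0.361 -0.684
outer loop
vertex 3.121 4.361 2.953
vertex 2.697 3.752 2.238
vertex 2.325 4.7 2.393
endloop
endfacet
facet normal 0.492 0.851 -0.184
outer loop
vertex 3.121 4.361 2.953
vertex 2.325 4.7 2.393
vertex 2.364 4.896 3.404
endloop
endfacet
facet normal 0.678 0.581 0.449
outer loop
vertex 3.121 4.361 2.953
vertex 2.364 4.896 3.404
vertex 2.761 4.07 3.873
endloop
endfacet
facet normal 0.506 -0.538 0.674
outer loop
vertex 2.967 3.362 3.153
vertex 2.761 4.07 3.873
vertex 2.115 3.28 3.727
endloop
endfacet
facet normal 0.462 -0.758 -0.460
outer loop
vertex 2.697 3.752 2.238
vertex 2.967 3.362 3.153
vertex 2.076 3.084 2.716
endloop
endfacet
facet normal 0.017 0.168 -0.986
outer loop
vertex 2.325 4.7 2.393
vertex 2.697 3.752 2.238
vertex 1.679 3.91 2.247
endloop
endfacet
facet normal -0.212 0.961 -0.178
outer loop
vertex 2.364 4.896 3.404
vertex 2.325 4.7 2.393
vertex 1.473 4.618 2.967
endloop
endfacet
facet normal 0.089 0.524 0.847
outer loop
vertex 2.761 4.07 3.873
vertex 2.364 4.896 3.404
vertex 1.743 4.228 3.882
endloop
endfacet
facet normal -0.091 -0.380 -0.920
outer loop
vertex 1.776 -3.317 -2.574
vertex 0.752 -3.423 -2.429
vertex 1.368 -2.672 -2.8
endloop
endfacet
facet normal 0.737 0.585 0.338
outer loop
vertex 1.776 -3.317 -2.574
vertex 1.368 -2.672 -2.8
vertex 0.868 -2.937 -1.251
endloop
endfacet
facet normal -0.092 -0.380 -0.921
outer loop
vertex 1.368 -2.672 -2.8
vertex 0.752 -3.423 -2.429
vertex 0.599 -2.467 -2.808
endloop
endfacet
facet normal 0.248 0.939 0.241
outer loop
vertex 1.368 -2.672 -2.8
vertex 0.599 -2.467 -2.808
vertex 0.868 -2.937 -1.251
endloop
endfacet
facet normal -0.090 -0.379 -0.921
outer loop
vertex 0.599 -2.467 -2.808
vertex 0.752 -3.423 -2.429
vertex -0.081 -2.822 -2.595
endloop
endfacet
facet normal -0.355 0.876 0.326
outer loop
vertex 0.599 -2.467 -2.808
vertex -0.081 -2.822 -2.595
vertex 0.868 -2.937 -1.251
endloop
endfacet
facet normal -0.091 -0.380 -0.920
outer loop
vertex -0.081 -2.822 -2.595
vertex 0.752 -3.423 -2.429
vertex -0.273 -3.529 -2.284
endloop
endfacet
facet normal -0.718 0.434 0.544
outer loop
vertex -0.081 -2.822 -2.595
vertex -0.273 -3.529 -2.284
vertex 0.868 -2.937 -1.251
endloop
endfacet
facet normal -0.091 -0.379 -0.921
outer loop
vertex -0.273 -3.529 -2.284
vertex 0.752 -3.423 -2.429
vertex 0.135 -4.174 -2.059
endloop
endfacet
facet normal -0.628 -0.129 0.768
outer loop
vertex -0.273 -3.529 -2.284
vertex 0.135 -4.174 -2.059
vertex 0.868 -2.937 -1.251
endloop
endfacet
facet normal -0.090 -0.379 -0.921
outer loop
vertex 0.135 -4.174 -2.059
vertex 0.752 -3.423 -2.429
vertex 0.904 -4.379 -2.05
endloop
endfacet
facet normal -0.139 -0.483 0.865
outer loop
vertex 0.135 -4.174 -2.059
vertex 0.904 -4.379 -2.05
vertex 0.868 -2.937 -1.251
endloop
endfacet
facet normal -0.092 -0.380 -0.921
outer loop
vertex 0.904 -4.379 -2.05
vertex 0.752 -3.423 -2.429
vertex 1.584 -4.024 -2.264
endloop
endfacet
facet normal 0.465 -0.420 0.779
outer loop
vertex 0.904 -4.379 -2.05
vertex 1.584 -4.024 -2.264
vertex 0.868 -2.937 -1.251
endloop
endfacet
facet normal -0.091 -0.379 -0.921
outer loop
vertex 1.584 -4.024 -2.264
vertex 0.752 -3.423 -2.429
vertex 1.776 -3.317 -2.574
endloop
endfacet
facet normal 0.827 0.022 0.562
outer loop
vertex 1.584 -4.024 -2.264
vertex 1.776 -3.317 -2.574
vertex 0.868 -2.937 -1.251
endloop
endfacet

endsolid
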